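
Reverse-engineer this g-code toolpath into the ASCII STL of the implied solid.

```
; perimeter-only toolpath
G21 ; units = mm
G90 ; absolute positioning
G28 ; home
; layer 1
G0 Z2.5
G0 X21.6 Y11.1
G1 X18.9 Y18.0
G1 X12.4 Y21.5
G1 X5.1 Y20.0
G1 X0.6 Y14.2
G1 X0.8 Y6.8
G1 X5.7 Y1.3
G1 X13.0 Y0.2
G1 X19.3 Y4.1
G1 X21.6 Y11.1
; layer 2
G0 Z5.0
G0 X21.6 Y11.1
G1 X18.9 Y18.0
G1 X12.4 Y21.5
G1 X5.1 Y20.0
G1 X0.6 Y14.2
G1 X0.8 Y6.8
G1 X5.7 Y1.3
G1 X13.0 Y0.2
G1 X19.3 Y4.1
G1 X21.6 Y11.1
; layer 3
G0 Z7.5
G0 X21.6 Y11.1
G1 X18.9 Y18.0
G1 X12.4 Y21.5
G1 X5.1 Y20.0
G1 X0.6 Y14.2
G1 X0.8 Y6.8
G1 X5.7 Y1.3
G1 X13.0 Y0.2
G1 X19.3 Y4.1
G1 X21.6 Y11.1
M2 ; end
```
solid part
  facet normal 0.0000 0.0000 -1.0000
    outer loop
      vertex 12.4 21.5 0.0
      vertex 18.9 18.0 0.0
      vertex 21.6 11.1 0.0
    endloop
  endfacet
  facet normal 0.0000 0.0000 -1.0000
    outer loop
      vertex 5.1 20.0 0.0
      vertex 12.4 21.5 0.0
      vertex 21.6 11.1 0.0
    endloop
  endfacet
  facet normal 0.0000 0.0000 -1.0000
    outer loop
      vertex 0.6 14.2 0.0
      vertex 5.1 20.0 0.0
      vertex 21.6 11.1 0.0
    endloop
  endfacet
  facet normal 0.0000 0.0000 -1.0000
    outer loop
      vertex 0.8 6.8 0.0
      vertex 0.6 14.2 0.0
      vertex 21.6 11.1 0.0
    endloop
  endfacet
  facet normal 0.0000 0.0000 -1.0000
    outer loop
      vertex 5.7 1.3 0.0
      vertex 0.8 6.8 0.0
      vertex 21.6 11.1 0.0
    endloop
  endfacet
  facet normal 0.0000 0.0000 -1.0000
    outer loop
      vertex 13.0 0.2 0.0
      vertex 5.7 1.3 0.0
      vertex 21.6 11.1 0.0
    endloop
  endfacet
  facet normal 0.0000 0.0000 -1.0000
    outer loop
      vertex 19.3 4.1 0.0
      vertex 13.0 0.2 0.0
      vertex 21.6 11.1 0.0
    endloop
  endfacet
  facet normal 0.0000 0.0000 1.0000
    outer loop
      vertex 21.6 11.1 7.5
      vertex 18.9 18.0 7.5
      vertex 12.4 21.5 7.5
    endloop
  endfacet
  facet normal 0.0000 0.0000 1.0000
    outer loop
      vertex 21.6 11.1 7.5
      vertex 12.4 21.5 7.5
      vertex 5.1 20.0 7.5
    endloop
  endfacet
  facet normal 0.0000 0.0000 1.0000
    outer loop
      vertex 21.6 11.1 7.5
      vertex 5.1 20.0 7.5
      vertex 0.6 14.2 7.5
    endloop
  endfacet
  facet normal 0.0000 0.0000 1.0000
    outer loop
      vertex 21.6 11.1 7.5
      vertex 0.6 14.2 7.5
      vertex 0.8 6.8 7.5
    endloop
  endfacet
  facet normal 0.0000 0.0000 1.0000
    outer loop
      vertex 21.6 11.1 7.5
      vertex 0.8 6.8 7.5
      vertex 5.7 1.3 7.5
    endloop
  endfacet
  facet normal 0.0000 0.0000 1.0000
    outer loop
      vertex 21.6 11.1 7.5
      vertex 5.7 1.3 7.5
      vertex 13.0 0.2 7.5
    endloop
  endfacet
  facet normal 0.0000 0.0000 1.0000
    outer loop
      vertex 21.6 11.1 7.5
      vertex 13.0 0.2 7.5
      vertex 19.3 4.1 7.5
    endloop
  endfacet
  facet normal 0.9312 0.3644 0.0000
    outer loop
      vertex 21.6 11.1 0.0
      vertex 18.9 18.0 0.0
      vertex 18.9 18.0 7.5
    endloop
  endfacet
  facet normal 0.9312 0.3644 0.0000
    outer loop
      vertex 21.6 11.1 0.0
      vertex 18.9 18.0 7.5
      vertex 21.6 11.1 7.5
    endloop
  endfacet
  facet normal 0.4741 0.8805 0.0000
    outer loop
      vertex 18.9 18.0 0.0
      vertex 12.4 21.5 0.0
      vertex 12.4 21.5 7.5
    endloop
  endfacet
  facet normal 0.4741 0.8805 0.0000
    outer loop
      vertex 18.9 18.0 0.0
      vertex 12.4 21.5 7.5
      vertex 18.9 18.0 7.5
    endloop
  endfacet
  facet normal -0.2013 0.9795 0.0000
    outer loop
      vertex 12.4 21.5 0.0
      vertex 5.1 20.0 0.0
      vertex 5.1 20.0 7.5
    endloop
  endfacet
  facet normal -0.2013 0.9795 0.0000
    outer loop
      vertex 12.4 21.5 0.0
      vertex 5.1 20.0 7.5
      vertex 12.4 21.5 7.5
    endloop
  endfacet
  facet normal -0.7901 0.6130 0.0000
    outer loop
      vertex 5.1 20.0 0.0
      vertex 0.6 14.2 0.0
      vertex 0.6 14.2 7.5
    endloop
  endfacet
  facet normal -0.7901 0.6130 0.0000
    outer loop
      vertex 5.1 20.0 0.0
      vertex 0.6 14.2 7.5
      vertex 5.1 20.0 7.5
    endloop
  endfacet
  facet normal -0.9996 -0.0270 0.0000
    outer loop
      vertex 0.6 14.2 0.0
      vertex 0.8 6.8 0.0
      vertex 0.8 6.8 7.5
    endloop
  endfacet
  facet normal -0.9996 -0.0270 0.0000
    outer loop
      vertex 0.6 14.2 0.0
      vertex 0.8 6.8 7.5
      vertex 0.6 14.2 7.5
    endloop
  endfacet
  facet normal -0.7467 -0.6652 0.0000
    outer loop
      vertex 0.8 6.8 0.0
      vertex 5.7 1.3 0.0
      vertex 5.7 1.3 7.5
    endloop
  endfacet
  facet normal -0.7467 -0.6652 0.0000
    outer loop
      vertex 0.8 6.8 0.0
      vertex 5.7 1.3 7.5
      vertex 0.8 6.8 7.5
    endloop
  endfacet
  facet normal -0.1490 -0.9888 0.0000
    outer loop
      vertex 5.7 1.3 0.0
      vertex 13.0 0.2 0.0
      vertex 13.0 0.2 7.5
    endloop
  endfacet
  facet normal -0.1490 -0.9888 0.0000
    outer loop
      vertex 5.7 1.3 0.0
      vertex 13.0 0.2 7.5
      vertex 5.7 1.3 7.5
    endloop
  endfacet
  facet normal 0.5264 -0.8503 0.0000
    outer loop
      vertex 13.0 0.2 0.0
      vertex 19.3 4.1 0.0
      vertex 19.3 4.1 7.5
    endloop
  endfacet
  facet normal 0.5264 -0.8503 0.0000
    outer loop
      vertex 13.0 0.2 0.0
      vertex 19.3 4.1 7.5
      vertex 13.0 0.2 7.5
    endloop
  endfacet
  facet normal 0.9500 -0.3122 0.0000
    outer loop
      vertex 19.3 4.1 0.0
      vertex 21.6 11.1 0.0
      vertex 21.6 11.1 7.5
    endloop
  endfacet
  facet normal 0.9500 -0.3122 0.0000
    outer loop
      vertex 19.3 4.1 0.0
      vertex 21.6 11.1 7.5
      vertex 19.3 4.1 7.5
    endloop
  endfacet
endsolid part

The G0 Z moves step by Δz≈2.5 mm. Every layer's G1 loop is the same polygon, so the solid is a straight extrusion of it from z=0 to z≈7.5. Closing with flat bottom and top caps and triangulating gives 32 facets — a regular 9-sided prism (a cylinder approximated with 9 flat sides), circumscribed radius ≈ 10.8 mm, height ≈ 7.5 mm.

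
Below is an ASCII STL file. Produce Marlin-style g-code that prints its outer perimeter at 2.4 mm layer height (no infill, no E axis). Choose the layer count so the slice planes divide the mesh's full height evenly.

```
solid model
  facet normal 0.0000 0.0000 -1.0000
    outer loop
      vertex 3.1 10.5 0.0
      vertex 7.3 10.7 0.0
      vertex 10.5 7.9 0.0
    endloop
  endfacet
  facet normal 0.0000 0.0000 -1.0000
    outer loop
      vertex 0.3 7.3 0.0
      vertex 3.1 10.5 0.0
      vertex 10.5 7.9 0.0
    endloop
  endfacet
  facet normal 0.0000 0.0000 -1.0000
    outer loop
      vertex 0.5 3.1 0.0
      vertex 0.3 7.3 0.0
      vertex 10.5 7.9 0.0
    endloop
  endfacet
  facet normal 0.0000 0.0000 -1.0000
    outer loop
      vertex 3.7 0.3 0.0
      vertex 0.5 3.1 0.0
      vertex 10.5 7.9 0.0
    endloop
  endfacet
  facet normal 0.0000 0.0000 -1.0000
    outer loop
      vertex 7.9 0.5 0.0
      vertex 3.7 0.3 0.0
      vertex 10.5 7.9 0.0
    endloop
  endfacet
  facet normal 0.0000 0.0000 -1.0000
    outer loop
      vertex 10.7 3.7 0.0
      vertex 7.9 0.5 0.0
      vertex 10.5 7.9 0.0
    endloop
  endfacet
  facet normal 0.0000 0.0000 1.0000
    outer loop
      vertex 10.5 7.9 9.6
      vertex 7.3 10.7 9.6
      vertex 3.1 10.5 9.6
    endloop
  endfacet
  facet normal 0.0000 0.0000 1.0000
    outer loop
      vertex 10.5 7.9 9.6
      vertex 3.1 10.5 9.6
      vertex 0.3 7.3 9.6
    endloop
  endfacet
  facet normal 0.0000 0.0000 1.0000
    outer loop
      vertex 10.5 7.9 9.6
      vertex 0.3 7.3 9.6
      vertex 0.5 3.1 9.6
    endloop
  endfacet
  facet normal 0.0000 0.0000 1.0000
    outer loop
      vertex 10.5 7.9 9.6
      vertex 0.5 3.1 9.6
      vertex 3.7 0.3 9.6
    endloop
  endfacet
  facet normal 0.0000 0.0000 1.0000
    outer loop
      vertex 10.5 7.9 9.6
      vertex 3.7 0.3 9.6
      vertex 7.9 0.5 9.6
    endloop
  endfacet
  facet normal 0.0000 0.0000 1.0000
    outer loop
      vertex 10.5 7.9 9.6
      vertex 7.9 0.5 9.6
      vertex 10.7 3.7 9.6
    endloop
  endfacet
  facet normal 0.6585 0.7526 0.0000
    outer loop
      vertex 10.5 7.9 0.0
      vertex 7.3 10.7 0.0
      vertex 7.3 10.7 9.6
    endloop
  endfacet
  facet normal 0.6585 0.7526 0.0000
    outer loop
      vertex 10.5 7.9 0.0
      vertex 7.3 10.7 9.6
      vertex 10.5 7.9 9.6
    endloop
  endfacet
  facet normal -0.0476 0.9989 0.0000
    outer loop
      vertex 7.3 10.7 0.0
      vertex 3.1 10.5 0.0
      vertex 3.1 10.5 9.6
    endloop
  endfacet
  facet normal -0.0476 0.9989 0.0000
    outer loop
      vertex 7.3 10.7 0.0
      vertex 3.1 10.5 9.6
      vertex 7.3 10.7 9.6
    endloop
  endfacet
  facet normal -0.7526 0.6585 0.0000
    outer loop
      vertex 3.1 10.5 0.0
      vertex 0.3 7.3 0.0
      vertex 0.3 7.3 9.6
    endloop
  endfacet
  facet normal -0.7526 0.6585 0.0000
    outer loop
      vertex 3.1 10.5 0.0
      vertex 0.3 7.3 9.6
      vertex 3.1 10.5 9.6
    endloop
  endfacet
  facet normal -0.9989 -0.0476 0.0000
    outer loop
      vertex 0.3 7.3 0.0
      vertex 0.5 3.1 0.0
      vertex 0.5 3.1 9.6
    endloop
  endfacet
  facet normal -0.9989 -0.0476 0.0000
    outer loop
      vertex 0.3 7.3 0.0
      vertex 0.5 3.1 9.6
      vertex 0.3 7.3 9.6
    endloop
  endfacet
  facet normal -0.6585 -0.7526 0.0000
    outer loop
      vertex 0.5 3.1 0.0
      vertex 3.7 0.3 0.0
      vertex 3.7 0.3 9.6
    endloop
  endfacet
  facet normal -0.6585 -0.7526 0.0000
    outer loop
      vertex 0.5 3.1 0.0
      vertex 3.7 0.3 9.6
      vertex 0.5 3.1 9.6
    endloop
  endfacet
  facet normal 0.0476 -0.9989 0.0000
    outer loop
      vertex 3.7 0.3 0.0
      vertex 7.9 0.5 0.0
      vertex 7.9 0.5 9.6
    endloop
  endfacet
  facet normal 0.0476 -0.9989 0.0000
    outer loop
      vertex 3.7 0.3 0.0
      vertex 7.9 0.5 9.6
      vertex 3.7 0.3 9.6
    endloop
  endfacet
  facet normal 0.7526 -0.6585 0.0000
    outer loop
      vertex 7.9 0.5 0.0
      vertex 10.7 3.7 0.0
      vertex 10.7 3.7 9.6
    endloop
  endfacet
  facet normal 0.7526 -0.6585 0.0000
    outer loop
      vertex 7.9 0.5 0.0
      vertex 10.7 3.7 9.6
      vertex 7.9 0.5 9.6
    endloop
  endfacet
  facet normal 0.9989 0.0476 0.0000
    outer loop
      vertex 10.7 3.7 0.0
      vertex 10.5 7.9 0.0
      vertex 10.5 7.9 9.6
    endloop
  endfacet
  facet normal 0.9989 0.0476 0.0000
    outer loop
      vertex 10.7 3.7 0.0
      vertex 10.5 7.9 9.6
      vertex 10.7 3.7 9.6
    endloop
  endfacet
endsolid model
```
; perimeter-only toolpath
G21 ; units = mm
G90 ; absolute positioning
G28 ; home
; layer 1
G0 Z2.4
G0 X10.5 Y7.9
G1 X7.3 Y10.7
G1 X3.1 Y10.5
G1 X0.3 Y7.3
G1 X0.5 Y3.1
G1 X3.7 Y0.3
G1 X7.9 Y0.5
G1 X10.7 Y3.7
G1 X10.5 Y7.9
; layer 2
G0 Z4.8
G0 X10.5 Y7.9
G1 X7.3 Y10.7
G1 X3.1 Y10.5
G1 X0.3 Y7.3
G1 X0.5 Y3.1
G1 X3.7 Y0.3
G1 X7.9 Y0.5
G1 X10.7 Y3.7
G1 X10.5 Y7.9
; layer 3
G0 Z7.2
G0 X10.5 Y7.9
G1 X7.3 Y10.7
G1 X3.1 Y10.5
G1 X0.3 Y7.3
G1 X0.5 Y3.1
G1 X3.7 Y0.3
G1 X7.9 Y0.5
G1 X10.7 Y3.7
G1 X10.5 Y7.9
; layer 4
G0 Z9.6
G0 X10.5 Y7.9
G1 X7.3 Y10.7
G1 X3.1 Y10.5
G1 X0.3 Y7.3
G1 X0.5 Y3.1
G1 X3.7 Y0.3
G1 X7.9 Y0.5
G1 X10.7 Y3.7
G1 X10.5 Y7.9
M2 ; end

The solid is a regular 8-sided prism (a cylinder approximated with 8 flat sides), circumscribed radius ≈ 5.5 mm, height ≈ 9.6 mm. Slicing at Δz = 2.4 mm — 4 equal slices spanning the solid's height, so layer i sits at z = i·h/4 — gives 4 non-empty perimeters. Each is a 8-segment closed polygon; G0 lifts to the layer z and rapids to the start vertex, then G1 traces the edges.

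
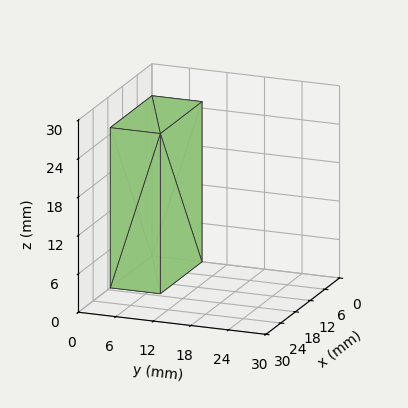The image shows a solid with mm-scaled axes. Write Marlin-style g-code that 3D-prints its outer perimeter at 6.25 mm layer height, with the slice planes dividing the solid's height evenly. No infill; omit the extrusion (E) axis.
Reading the render: the shape is a rectangular box, roughly 17 × 8 mm footprint and 25 mm tall (dimensions read to the nearest mm from the axis ticks). For the g-code, the solid's height is divided into equal slices at the stated Δz and each level perimeter traced with G1 moves after a G0 lift.

; perimeter-only toolpath
G21 ; units = mm
G90 ; absolute positioning
G28 ; home
; layer 1
G0 Z6.25
G0 X0.00 Y0.00
G1 X17.00 Y0.00
G1 X17.00 Y8.00
G1 X0.00 Y8.00
G1 X0.00 Y0.00
; layer 2
G0 Z12.50
G0 X0.00 Y0.00
G1 X17.00 Y0.00
G1 X17.00 Y8.00
G1 X0.00 Y8.00
G1 X0.00 Y0.00
; layer 3
G0 Z18.75
G0 X0.00 Y0.00
G1 X17.00 Y0.00
G1 X17.00 Y8.00
G1 X0.00 Y8.00
G1 X0.00 Y0.00
; layer 4
G0 Z25.00
G0 X0.00 Y0.00
G1 X17.00 Y0.00
G1 X17.00 Y8.00
G1 X0.00 Y8.00
G1 X0.00 Y0.00
M2 ; end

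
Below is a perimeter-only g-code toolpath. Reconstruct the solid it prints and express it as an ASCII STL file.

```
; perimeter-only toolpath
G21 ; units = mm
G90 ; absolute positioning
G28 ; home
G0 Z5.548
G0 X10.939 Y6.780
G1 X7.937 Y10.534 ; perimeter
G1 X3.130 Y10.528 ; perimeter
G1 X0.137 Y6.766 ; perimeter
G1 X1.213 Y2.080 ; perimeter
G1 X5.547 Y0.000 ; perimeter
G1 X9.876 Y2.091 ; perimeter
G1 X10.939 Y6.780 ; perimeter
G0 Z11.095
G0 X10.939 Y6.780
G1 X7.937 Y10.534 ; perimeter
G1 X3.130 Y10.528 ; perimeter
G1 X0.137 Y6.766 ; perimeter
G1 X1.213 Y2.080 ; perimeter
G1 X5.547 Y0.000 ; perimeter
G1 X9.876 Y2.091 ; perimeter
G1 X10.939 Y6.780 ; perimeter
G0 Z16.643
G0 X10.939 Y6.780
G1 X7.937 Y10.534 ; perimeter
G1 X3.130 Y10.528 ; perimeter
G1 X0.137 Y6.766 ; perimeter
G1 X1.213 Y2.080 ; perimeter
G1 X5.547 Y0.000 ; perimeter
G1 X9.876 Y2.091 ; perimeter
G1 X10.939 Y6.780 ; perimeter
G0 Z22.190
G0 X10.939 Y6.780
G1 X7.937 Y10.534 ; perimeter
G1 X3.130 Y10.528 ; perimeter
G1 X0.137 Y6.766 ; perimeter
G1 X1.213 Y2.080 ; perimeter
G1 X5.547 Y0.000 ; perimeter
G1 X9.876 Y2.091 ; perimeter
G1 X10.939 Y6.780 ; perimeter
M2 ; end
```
solid part
  facet normal 0.0000 0.0000 -1.0000
    outer loop
      vertex 3.130 10.528 0.000
      vertex 7.937 10.534 0.000
      vertex 10.939 6.780 0.000
    endloop
  endfacet
  facet normal 0.0000 0.0000 -1.0000
    outer loop
      vertex 0.137 6.766 0.000
      vertex 3.130 10.528 0.000
      vertex 10.939 6.780 0.000
    endloop
  endfacet
  facet normal 0.0000 0.0000 -1.0000
    outer loop
      vertex 1.213 2.080 0.000
      vertex 0.137 6.766 0.000
      vertex 10.939 6.780 0.000
    endloop
  endfacet
  facet normal 0.0000 0.0000 -1.0000
    outer loop
      vertex 5.547 0.000 0.000
      vertex 1.213 2.080 0.000
      vertex 10.939 6.780 0.000
    endloop
  endfacet
  facet normal 0.0000 0.0000 -1.0000
    outer loop
      vertex 9.876 2.091 0.000
      vertex 5.547 0.000 0.000
      vertex 10.939 6.780 0.000
    endloop
  endfacet
  facet normal 0.0000 0.0000 1.0000
    outer loop
      vertex 10.939 6.780 22.190
      vertex 7.937 10.534 22.190
      vertex 3.130 10.528 22.190
    endloop
  endfacet
  facet normal 0.0000 0.0000 1.0000
    outer loop
      vertex 10.939 6.780 22.190
      vertex 3.130 10.528 22.190
      vertex 0.137 6.766 22.190
    endloop
  endfacet
  facet normal 0.0000 0.0000 1.0000
    outer loop
      vertex 10.939 6.780 22.190
      vertex 0.137 6.766 22.190
      vertex 1.213 2.080 22.190
    endloop
  endfacet
  facet normal 0.0000 0.0000 1.0000
    outer loop
      vertex 10.939 6.780 22.190
      vertex 1.213 2.080 22.190
      vertex 5.547 0.000 22.190
    endloop
  endfacet
  facet normal 0.0000 0.0000 1.0000
    outer loop
      vertex 10.939 6.780 22.190
      vertex 5.547 0.000 22.190
      vertex 9.876 2.091 22.190
    endloop
  endfacet
  facet normal 0.7810 0.6245 0.0000
    outer loop
      vertex 10.939 6.780 0.000
      vertex 7.937 10.534 0.000
      vertex 7.937 10.534 22.190
    endloop
  endfacet
  facet normal 0.7810 0.6245 0.0000
    outer loop
      vertex 10.939 6.780 0.000
      vertex 7.937 10.534 22.190
      vertex 10.939 6.780 22.190
    endloop
  endfacet
  facet normal -0.0012 1.0000 0.0000
    outer loop
      vertex 7.937 10.534 0.000
      vertex 3.130 10.528 0.000
      vertex 3.130 10.528 22.190
    endloop
  endfacet
  facet normal -0.0012 1.0000 0.0000
    outer loop
      vertex 7.937 10.534 0.000
      vertex 3.130 10.528 22.190
      vertex 7.937 10.534 22.190
    endloop
  endfacet
  facet normal -0.7826 0.6226 0.0000
    outer loop
      vertex 3.130 10.528 0.000
      vertex 0.137 6.766 0.000
      vertex 0.137 6.766 22.190
    endloop
  endfacet
  facet normal -0.7826 0.6226 0.0000
    outer loop
      vertex 3.130 10.528 0.000
      vertex 0.137 6.766 22.190
      vertex 3.130 10.528 22.190
    endloop
  endfacet
  facet normal -0.9746 -0.2238 0.0000
    outer loop
      vertex 0.137 6.766 0.000
      vertex 1.213 2.080 0.000
      vertex 1.213 2.080 22.190
    endloop
  endfacet
  facet normal -0.9746 -0.2238 0.0000
    outer loop
      vertex 0.137 6.766 0.000
      vertex 1.213 2.080 22.190
      vertex 0.137 6.766 22.190
    endloop
  endfacet
  facet normal -0.4327 -0.9015 0.0000
    outer loop
      vertex 1.213 2.080 0.000
      vertex 5.547 0.000 0.000
      vertex 5.547 0.000 22.190
    endloop
  endfacet
  facet normal -0.4327 -0.9015 0.0000
    outer loop
      vertex 1.213 2.080 0.000
      vertex 5.547 0.000 22.190
      vertex 1.213 2.080 22.190
    endloop
  endfacet
  facet normal 0.4349 -0.9005 0.0000
    outer loop
      vertex 5.547 0.000 0.000
      vertex 9.876 2.091 0.000
      vertex 9.876 2.091 22.190
    endloop
  endfacet
  facet normal 0.4349 -0.9005 0.0000
    outer loop
      vertex 5.547 0.000 0.000
      vertex 9.876 2.091 22.190
      vertex 5.547 0.000 22.190
    endloop
  endfacet
  facet normal 0.9753 -0.2211 0.0000
    outer loop
      vertex 9.876 2.091 0.000
      vertex 10.939 6.780 0.000
      vertex 10.939 6.780 22.190
    endloop
  endfacet
  facet normal 0.9753 -0.2211 0.0000
    outer loop
      vertex 9.876 2.091 0.000
      vertex 10.939 6.780 22.190
      vertex 9.876 2.091 22.190
    endloop
  endfacet
endsolid part

The G0 Z moves step by Δz≈5.548 mm. Every layer's G1 loop is the same polygon, so the solid is a straight extrusion of it from z=0 to z≈22.2. Closing with flat bottom and top caps and triangulating gives 24 facets — a regular 7-sided prism (a cylinder approximated with 7 flat sides), circumscribed radius ≈ 5.54 mm, height ≈ 22.2 mm.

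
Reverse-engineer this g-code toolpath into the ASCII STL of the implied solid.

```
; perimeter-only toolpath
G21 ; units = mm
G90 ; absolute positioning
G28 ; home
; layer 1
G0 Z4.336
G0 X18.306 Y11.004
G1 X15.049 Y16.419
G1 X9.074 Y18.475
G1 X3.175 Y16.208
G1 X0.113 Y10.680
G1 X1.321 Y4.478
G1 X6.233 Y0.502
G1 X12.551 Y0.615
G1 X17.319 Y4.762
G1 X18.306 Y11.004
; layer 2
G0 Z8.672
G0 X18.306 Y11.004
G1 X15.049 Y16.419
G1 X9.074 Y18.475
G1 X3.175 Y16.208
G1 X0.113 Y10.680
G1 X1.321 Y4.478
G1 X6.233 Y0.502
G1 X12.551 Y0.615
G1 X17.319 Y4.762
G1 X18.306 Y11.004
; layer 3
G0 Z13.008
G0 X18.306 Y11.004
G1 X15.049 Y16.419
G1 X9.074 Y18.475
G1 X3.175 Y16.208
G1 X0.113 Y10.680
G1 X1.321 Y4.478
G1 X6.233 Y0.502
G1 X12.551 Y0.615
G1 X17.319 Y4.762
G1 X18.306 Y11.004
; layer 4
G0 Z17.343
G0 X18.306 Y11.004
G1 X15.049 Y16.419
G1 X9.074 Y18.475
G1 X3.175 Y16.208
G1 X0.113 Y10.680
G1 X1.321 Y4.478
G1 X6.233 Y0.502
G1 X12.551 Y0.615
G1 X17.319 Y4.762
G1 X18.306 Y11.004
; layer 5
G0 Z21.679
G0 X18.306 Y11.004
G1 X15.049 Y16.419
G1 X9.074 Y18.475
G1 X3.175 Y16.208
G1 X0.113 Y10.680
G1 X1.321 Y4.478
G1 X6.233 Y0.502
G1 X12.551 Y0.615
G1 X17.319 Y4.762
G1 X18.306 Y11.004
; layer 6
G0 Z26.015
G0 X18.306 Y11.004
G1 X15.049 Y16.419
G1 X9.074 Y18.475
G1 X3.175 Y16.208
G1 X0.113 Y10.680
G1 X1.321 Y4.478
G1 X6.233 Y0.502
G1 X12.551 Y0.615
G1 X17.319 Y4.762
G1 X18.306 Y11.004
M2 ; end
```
solid part
  facet normal 0.0000 0.0000 -1.0000
    outer loop
      vertex 9.074 18.475 0.000
      vertex 15.049 16.419 0.000
      vertex 18.306 11.004 0.000
    endloop
  endfacet
  facet normal 0.0000 0.0000 -1.0000
    outer loop
      vertex 3.175 16.208 0.000
      vertex 9.074 18.475 0.000
      vertex 18.306 11.004 0.000
    endloop
  endfacet
  facet normal 0.0000 0.0000 -1.0000
    outer loop
      vertex 0.113 10.680 0.000
      vertex 3.175 16.208 0.000
      vertex 18.306 11.004 0.000
    endloop
  endfacet
  facet normal 0.0000 0.0000 -1.0000
    outer loop
      vertex 1.321 4.478 0.000
      vertex 0.113 10.680 0.000
      vertex 18.306 11.004 0.000
    endloop
  endfacet
  facet normal 0.0000 0.0000 -1.0000
    outer loop
      vertex 6.233 0.502 0.000
      vertex 1.321 4.478 0.000
      vertex 18.306 11.004 0.000
    endloop
  endfacet
  facet normal 0.0000 0.0000 -1.0000
    outer loop
      vertex 12.551 0.615 0.000
      vertex 6.233 0.502 0.000
      vertex 18.306 11.004 0.000
    endloop
  endfacet
  facet normal 0.0000 0.0000 -1.0000
    outer loop
      vertex 17.319 4.762 0.000
      vertex 12.551 0.615 0.000
      vertex 18.306 11.004 0.000
    endloop
  endfacet
  facet normal 0.0000 0.0000 1.0000
    outer loop
      vertex 18.306 11.004 26.015
      vertex 15.049 16.419 26.015
      vertex 9.074 18.475 26.015
    endloop
  endfacet
  facet normal 0.0000 0.0000 1.0000
    outer loop
      vertex 18.306 11.004 26.015
      vertex 9.074 18.475 26.015
      vertex 3.175 16.208 26.015
    endloop
  endfacet
  facet normal 0.0000 0.0000 1.0000
    outer loop
      vertex 18.306 11.004 26.015
      vertex 3.175 16.208 26.015
      vertex 0.113 10.680 26.015
    endloop
  endfacet
  facet normal 0.0000 0.0000 1.0000
    outer loop
      vertex 18.306 11.004 26.015
      vertex 0.113 10.680 26.015
      vertex 1.321 4.478 26.015
    endloop
  endfacet
  facet normal 0.0000 0.0000 1.0000
    outer loop
      vertex 18.306 11.004 26.015
      vertex 1.321 4.478 26.015
      vertex 6.233 0.502 26.015
    endloop
  endfacet
  facet normal 0.0000 0.0000 1.0000
    outer loop
      vertex 18.306 11.004 26.015
      vertex 6.233 0.502 26.015
      vertex 12.551 0.615 26.015
    endloop
  endfacet
  facet normal 0.0000 0.0000 1.0000
    outer loop
      vertex 18.306 11.004 26.015
      vertex 12.551 0.615 26.015
      vertex 17.319 4.762 26.015
    endloop
  endfacet
  facet normal 0.8569 0.5154 0.0000
    outer loop
      vertex 18.306 11.004 0.000
      vertex 15.049 16.419 0.000
      vertex 15.049 16.419 26.015
    endloop
  endfacet
  facet normal 0.8569 0.5154 0.0000
    outer loop
      vertex 18.306 11.004 0.000
      vertex 15.049 16.419 26.015
      vertex 18.306 11.004 26.015
    endloop
  endfacet
  facet normal 0.3254 0.9456 0.0000
    outer loop
      vertex 15.049 16.419 0.000
      vertex 9.074 18.475 0.000
      vertex 9.074 18.475 26.015
    endloop
  endfacet
  facet normal 0.3254 0.9456 0.0000
    outer loop
      vertex 15.049 16.419 0.000
      vertex 9.074 18.475 26.015
      vertex 15.049 16.419 26.015
    endloop
  endfacet
  facet normal -0.3587 0.9334 0.0000
    outer loop
      vertex 9.074 18.475 0.000
      vertex 3.175 16.208 0.000
      vertex 3.175 16.208 26.015
    endloop
  endfacet
  facet normal -0.3587 0.9334 0.0000
    outer loop
      vertex 9.074 18.475 0.000
      vertex 3.175 16.208 26.015
      vertex 9.074 18.475 26.015
    endloop
  endfacet
  facet normal -0.8748 0.4845 0.0000
    outer loop
      vertex 3.175 16.208 0.000
      vertex 0.113 10.680 0.000
      vertex 0.113 10.680 26.015
    endloop
  endfacet
  facet normal -0.8748 0.4845 0.0000
    outer loop
      vertex 3.175 16.208 0.000
      vertex 0.113 10.680 26.015
      vertex 3.175 16.208 26.015
    endloop
  endfacet
  facet normal -0.9816 -0.1912 0.0000
    outer loop
      vertex 0.113 10.680 0.000
      vertex 1.321 4.478 0.000
      vertex 1.321 4.478 26.015
    endloop
  endfacet
  facet normal -0.9816 -0.1912 0.0000
    outer loop
      vertex 0.113 10.680 0.000
      vertex 1.321 4.478 26.015
      vertex 0.113 10.680 26.015
    endloop
  endfacet
  facet normal -0.6292 -0.7773 0.0000
    outer loop
      vertex 1.321 4.478 0.000
      vertex 6.233 0.502 0.000
      vertex 6.233 0.502 26.015
    endloop
  endfacet
  facet normal -0.6292 -0.7773 0.0000
    outer loop
      vertex 1.321 4.478 0.000
      vertex 6.233 0.502 26.015
      vertex 1.321 4.478 26.015
    endloop
  endfacet
  facet normal 0.0179 -0.9998 0.0000
    outer loop
      vertex 6.233 0.502 0.000
      vertex 12.551 0.615 0.000
      vertex 12.551 0.615 26.015
    endloop
  endfacet
  facet normal 0.0179 -0.9998 0.0000
    outer loop
      vertex 6.233 0.502 0.000
      vertex 12.551 0.615 26.015
      vertex 6.233 0.502 26.015
    endloop
  endfacet
  facet normal 0.6563 -0.7545 0.0000
    outer loop
      vertex 12.551 0.615 0.000
      vertex 17.319 4.762 0.000
      vertex 17.319 4.762 26.015
    endloop
  endfacet
  facet normal 0.6563 -0.7545 0.0000
    outer loop
      vertex 12.551 0.615 0.000
      vertex 17.319 4.762 26.015
      vertex 12.551 0.615 26.015
    endloop
  endfacet
  facet normal 0.9877 -0.1562 0.0000
    outer loop
      vertex 17.319 4.762 0.000
      vertex 18.306 11.004 0.000
      vertex 18.306 11.004 26.015
    endloop
  endfacet
  facet normal 0.9877 -0.1562 0.0000
    outer loop
      vertex 17.319 4.762 0.000
      vertex 18.306 11.004 26.015
      vertex 17.319 4.762 26.015
    endloop
  endfacet
endsolid part

The G0 Z moves step by Δz≈4.336 mm. Every layer's G1 loop is the same polygon, so the solid is a straight extrusion of it from z=0 to z≈26. Closing with flat bottom and top caps and triangulating gives 32 facets — a regular 9-sided prism (a cylinder approximated with 9 flat sides), circumscribed radius ≈ 9.24 mm, height ≈ 26 mm.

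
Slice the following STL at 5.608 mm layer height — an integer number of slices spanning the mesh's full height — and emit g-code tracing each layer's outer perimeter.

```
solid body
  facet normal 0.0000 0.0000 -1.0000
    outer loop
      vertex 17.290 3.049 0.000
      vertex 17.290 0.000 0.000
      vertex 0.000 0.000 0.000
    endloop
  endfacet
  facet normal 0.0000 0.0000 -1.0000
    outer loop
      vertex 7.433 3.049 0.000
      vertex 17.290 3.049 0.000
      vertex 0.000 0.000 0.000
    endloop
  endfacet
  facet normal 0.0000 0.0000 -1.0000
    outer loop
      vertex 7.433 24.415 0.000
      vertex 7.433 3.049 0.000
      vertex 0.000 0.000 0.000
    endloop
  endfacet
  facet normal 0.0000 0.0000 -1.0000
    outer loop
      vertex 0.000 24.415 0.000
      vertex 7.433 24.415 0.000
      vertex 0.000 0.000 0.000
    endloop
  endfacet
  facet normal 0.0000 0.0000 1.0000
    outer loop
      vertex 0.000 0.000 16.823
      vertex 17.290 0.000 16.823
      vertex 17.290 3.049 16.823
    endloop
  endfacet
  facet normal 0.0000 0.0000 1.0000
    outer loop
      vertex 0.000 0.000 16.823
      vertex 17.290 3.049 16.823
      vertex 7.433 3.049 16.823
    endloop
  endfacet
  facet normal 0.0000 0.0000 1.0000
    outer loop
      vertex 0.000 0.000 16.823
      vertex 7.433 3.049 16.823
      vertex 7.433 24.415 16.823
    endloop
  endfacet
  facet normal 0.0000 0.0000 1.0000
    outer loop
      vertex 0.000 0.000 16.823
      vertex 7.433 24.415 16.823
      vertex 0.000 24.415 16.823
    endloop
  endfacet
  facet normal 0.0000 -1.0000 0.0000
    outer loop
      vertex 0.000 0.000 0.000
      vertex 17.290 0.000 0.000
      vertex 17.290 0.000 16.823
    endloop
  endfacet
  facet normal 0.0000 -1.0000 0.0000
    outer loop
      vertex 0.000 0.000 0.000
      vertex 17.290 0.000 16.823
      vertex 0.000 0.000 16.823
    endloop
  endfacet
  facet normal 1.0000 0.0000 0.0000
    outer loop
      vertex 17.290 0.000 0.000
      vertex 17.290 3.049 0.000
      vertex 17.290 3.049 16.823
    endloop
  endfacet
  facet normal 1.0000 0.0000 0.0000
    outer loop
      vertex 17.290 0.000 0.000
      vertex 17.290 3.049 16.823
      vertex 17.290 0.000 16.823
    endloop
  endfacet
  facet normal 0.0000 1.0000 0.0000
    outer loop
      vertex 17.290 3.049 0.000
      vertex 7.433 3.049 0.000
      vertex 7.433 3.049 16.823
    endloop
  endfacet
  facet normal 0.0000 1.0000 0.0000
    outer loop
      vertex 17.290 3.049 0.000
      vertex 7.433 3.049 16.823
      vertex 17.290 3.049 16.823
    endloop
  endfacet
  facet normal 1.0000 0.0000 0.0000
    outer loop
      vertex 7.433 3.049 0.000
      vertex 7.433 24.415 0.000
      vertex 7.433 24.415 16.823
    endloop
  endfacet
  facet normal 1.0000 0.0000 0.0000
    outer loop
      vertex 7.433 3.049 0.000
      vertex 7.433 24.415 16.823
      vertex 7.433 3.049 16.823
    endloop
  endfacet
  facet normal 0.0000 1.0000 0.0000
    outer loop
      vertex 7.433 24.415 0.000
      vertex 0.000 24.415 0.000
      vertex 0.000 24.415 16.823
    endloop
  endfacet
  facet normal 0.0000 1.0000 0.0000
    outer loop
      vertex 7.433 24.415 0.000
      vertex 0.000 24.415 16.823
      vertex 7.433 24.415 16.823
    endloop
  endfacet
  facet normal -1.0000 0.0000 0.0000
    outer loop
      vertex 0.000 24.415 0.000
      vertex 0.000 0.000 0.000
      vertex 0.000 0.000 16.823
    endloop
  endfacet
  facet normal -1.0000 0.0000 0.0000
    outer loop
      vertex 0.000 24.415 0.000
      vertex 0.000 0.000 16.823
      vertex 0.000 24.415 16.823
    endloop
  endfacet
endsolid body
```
; perimeter-only toolpath
G21 ; units = mm
G90 ; absolute positioning
G28 ; home
; layer 1
G0 Z5.608
G0 X0.000 Y0.000
G1 X17.290 Y0.000
G1 X17.290 Y3.049
G1 X7.433 Y3.049
G1 X7.433 Y24.415
G1 X0.000 Y24.415
G1 X0.000 Y0.000
; layer 2
G0 Z11.215
G0 X0.000 Y0.000
G1 X17.290 Y0.000
G1 X17.290 Y3.049
G1 X7.433 Y3.049
G1 X7.433 Y24.415
G1 X0.000 Y24.415
G1 X0.000 Y0.000
; layer 3
G0 Z16.823
G0 X0.000 Y0.000
G1 X17.290 Y0.000
G1 X17.290 Y3.049
G1 X7.433 Y3.049
G1 X7.433 Y24.415
G1 X0.000 Y24.415
G1 X0.000 Y0.000
M2 ; end

The solid is an L-shaped prism: outer 17.3 × 24.4 mm, arm thicknesses ≈ 3.05 mm (horizontal) and 7.43 mm (vertical), extruded 16.8 mm in z. Slicing at Δz = 5.608 mm — 3 equal slices spanning the solid's height, so layer i sits at z = i·h/3 — gives 3 non-empty perimeters. Each is a 6-segment closed polygon; G0 lifts to the layer z and rapids to the start vertex, then G1 traces the edges.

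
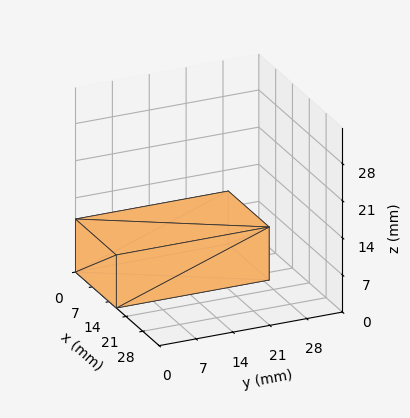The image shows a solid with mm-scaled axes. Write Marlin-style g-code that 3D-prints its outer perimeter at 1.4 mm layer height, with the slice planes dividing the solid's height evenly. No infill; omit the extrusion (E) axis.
Reading the render: the shape is a rectangular box, roughly 17 × 29 mm footprint and 10 mm tall (dimensions read to the nearest mm from the axis ticks). For the g-code, the solid's height is divided into equal slices at the stated Δz and each level perimeter traced with G1 moves after a G0 lift.

; perimeter-only toolpath
G21 ; units = mm
G90 ; absolute positioning
G28 ; home
; layer 1
G0 Z1.4
G0 X0.0 Y0.0
G1 X17.0 Y0.0
G1 X17.0 Y29.0
G1 X0.0 Y29.0
G1 X0.0 Y0.0
; layer 2
G0 Z2.9
G0 X0.0 Y0.0
G1 X17.0 Y0.0
G1 X17.0 Y29.0
G1 X0.0 Y29.0
G1 X0.0 Y0.0
; layer 3
G0 Z4.3
G0 X0.0 Y0.0
G1 X17.0 Y0.0
G1 X17.0 Y29.0
G1 X0.0 Y29.0
G1 X0.0 Y0.0
; layer 4
G0 Z5.7
G0 X0.0 Y0.0
G1 X17.0 Y0.0
G1 X17.0 Y29.0
G1 X0.0 Y29.0
G1 X0.0 Y0.0
; layer 5
G0 Z7.1
G0 X0.0 Y0.0
G1 X17.0 Y0.0
G1 X17.0 Y29.0
G1 X0.0 Y29.0
G1 X0.0 Y0.0
; layer 6
G0 Z8.6
G0 X0.0 Y0.0
G1 X17.0 Y0.0
G1 X17.0 Y29.0
G1 X0.0 Y29.0
G1 X0.0 Y0.0
; layer 7
G0 Z10.0
G0 X0.0 Y0.0
G1 X17.0 Y0.0
G1 X17.0 Y29.0
G1 X0.0 Y29.0
G1 X0.0 Y0.0
M2 ; end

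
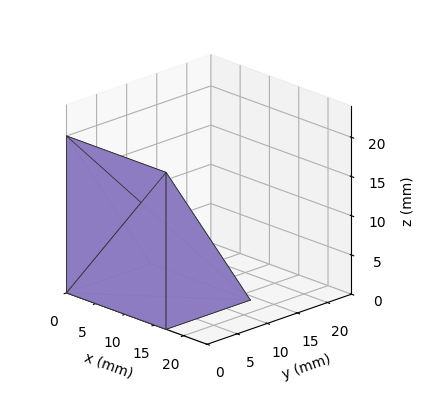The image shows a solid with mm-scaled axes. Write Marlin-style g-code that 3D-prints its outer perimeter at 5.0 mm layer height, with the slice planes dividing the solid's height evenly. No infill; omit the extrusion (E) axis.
Reading the render: the shape is a wedge (ramp): 17 × 14 mm base, rising to 20 mm along the y=0 edge and sloping linearly to z=0 at y=14 (dimensions read to the nearest mm from the axis ticks). For the g-code, the solid's height is divided into equal slices at the stated Δz and each level perimeter traced with G1 moves after a G0 lift.

; perimeter-only toolpath
G21 ; units = mm
G90 ; absolute positioning
G28 ; home
; layer 1
G0 Z5.0
G0 X0.0 Y0.0
G1 X17.0 Y0.0
G1 X17.0 Y10.5
G1 X0.0 Y10.5
G1 X0.0 Y0.0
; layer 2
G0 Z10.0
G0 X0.0 Y0.0
G1 X17.0 Y0.0
G1 X17.0 Y7.0
G1 X0.0 Y7.0
G1 X0.0 Y0.0
; layer 3
G0 Z15.0
G0 X0.0 Y0.0
G1 X17.0 Y0.0
G1 X17.0 Y3.5
G1 X0.0 Y3.5
G1 X0.0 Y0.0
M2 ; end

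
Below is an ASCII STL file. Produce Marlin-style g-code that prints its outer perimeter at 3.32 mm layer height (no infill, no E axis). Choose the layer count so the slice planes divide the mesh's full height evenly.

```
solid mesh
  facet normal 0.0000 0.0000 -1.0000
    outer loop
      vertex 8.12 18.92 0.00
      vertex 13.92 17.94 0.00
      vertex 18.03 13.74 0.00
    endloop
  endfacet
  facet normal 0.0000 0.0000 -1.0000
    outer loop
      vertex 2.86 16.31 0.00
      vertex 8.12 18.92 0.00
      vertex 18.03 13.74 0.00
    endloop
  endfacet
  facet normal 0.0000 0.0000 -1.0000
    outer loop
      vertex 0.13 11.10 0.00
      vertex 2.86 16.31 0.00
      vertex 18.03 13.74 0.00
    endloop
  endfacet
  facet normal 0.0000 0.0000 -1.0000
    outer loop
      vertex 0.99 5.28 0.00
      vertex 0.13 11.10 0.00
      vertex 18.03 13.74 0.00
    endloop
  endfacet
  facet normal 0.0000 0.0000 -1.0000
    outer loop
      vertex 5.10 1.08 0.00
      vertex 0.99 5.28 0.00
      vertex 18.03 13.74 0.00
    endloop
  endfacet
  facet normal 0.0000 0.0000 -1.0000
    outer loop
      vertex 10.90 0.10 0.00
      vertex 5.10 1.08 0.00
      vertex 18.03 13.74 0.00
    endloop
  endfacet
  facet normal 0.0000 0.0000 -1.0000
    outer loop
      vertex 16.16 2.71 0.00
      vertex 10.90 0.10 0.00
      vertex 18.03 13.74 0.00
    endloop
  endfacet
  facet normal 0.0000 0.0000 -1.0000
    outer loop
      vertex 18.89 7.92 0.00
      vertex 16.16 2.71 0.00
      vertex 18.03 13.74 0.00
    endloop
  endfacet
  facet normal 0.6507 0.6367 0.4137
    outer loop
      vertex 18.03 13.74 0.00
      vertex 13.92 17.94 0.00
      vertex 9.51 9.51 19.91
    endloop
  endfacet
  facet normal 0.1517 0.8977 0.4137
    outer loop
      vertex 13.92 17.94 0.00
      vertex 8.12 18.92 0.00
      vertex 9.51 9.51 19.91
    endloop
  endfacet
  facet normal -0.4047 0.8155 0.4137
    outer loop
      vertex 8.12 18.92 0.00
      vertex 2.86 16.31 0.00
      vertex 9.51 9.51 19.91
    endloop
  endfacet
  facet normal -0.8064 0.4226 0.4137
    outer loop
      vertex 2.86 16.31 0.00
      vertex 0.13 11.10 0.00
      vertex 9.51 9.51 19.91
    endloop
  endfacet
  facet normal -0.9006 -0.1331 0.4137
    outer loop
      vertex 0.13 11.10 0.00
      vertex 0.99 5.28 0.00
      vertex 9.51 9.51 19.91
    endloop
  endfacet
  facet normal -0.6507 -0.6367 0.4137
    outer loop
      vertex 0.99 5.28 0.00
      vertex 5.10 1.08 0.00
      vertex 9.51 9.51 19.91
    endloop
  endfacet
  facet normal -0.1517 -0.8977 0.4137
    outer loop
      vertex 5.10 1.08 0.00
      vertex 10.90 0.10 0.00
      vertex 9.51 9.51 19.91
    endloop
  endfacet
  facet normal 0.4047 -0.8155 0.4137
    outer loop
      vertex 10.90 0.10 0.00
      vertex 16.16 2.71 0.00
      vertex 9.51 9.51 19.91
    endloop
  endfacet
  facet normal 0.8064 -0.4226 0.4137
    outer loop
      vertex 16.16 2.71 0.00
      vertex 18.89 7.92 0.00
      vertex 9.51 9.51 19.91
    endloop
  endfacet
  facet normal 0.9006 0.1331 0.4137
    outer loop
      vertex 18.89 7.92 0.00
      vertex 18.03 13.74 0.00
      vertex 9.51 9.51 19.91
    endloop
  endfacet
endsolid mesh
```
; perimeter-only toolpath
G21 ; units = mm
G90 ; absolute positioning
G28 ; home
; layer 1
G0 Z3.32
G0 X16.61 Y13.04
G1 X13.18 Y16.54
G1 X8.35 Y17.35
G1 X3.97 Y15.18
G1 X1.69 Y10.83
G1 X2.41 Y5.98
G1 X5.83 Y2.48
G1 X10.67 Y1.67
G1 X15.05 Y3.84
G1 X17.33 Y8.19
G1 X16.61 Y13.04
; layer 2
G0 Z6.64
G0 X15.19 Y12.33
G1 X12.45 Y15.13
G1 X8.58 Y15.78
G1 X5.08 Y14.04
G1 X3.26 Y10.57
G1 X3.83 Y6.69
G1 X6.57 Y3.89
G1 X10.44 Y3.24
G1 X13.94 Y4.98
G1 X15.76 Y8.45
G1 X15.19 Y12.33
; layer 3
G0 Z9.96
G0 X13.77 Y11.62
G1 X11.71 Y13.73
G1 X8.81 Y14.21
G1 X6.18 Y12.91
G1 X4.82 Y10.30
G1 X5.25 Y7.39
G1 X7.30 Y5.29
G1 X10.21 Y4.80
G1 X12.84 Y6.11
G1 X14.20 Y8.71
G1 X13.77 Y11.62
; layer 4
G0 Z13.27
G0 X12.35 Y10.92
G1 X10.98 Y12.32
G1 X9.05 Y12.65
G1 X7.29 Y11.78
G1 X6.38 Y10.04
G1 X6.67 Y8.10
G1 X8.04 Y6.70
G1 X9.97 Y6.37
G1 X11.73 Y7.24
G1 X12.64 Y8.98
G1 X12.35 Y10.92
; layer 5
G0 Z16.59
G0 X10.93 Y10.21
G1 X10.24 Y10.91
G1 X9.28 Y11.08
G1 X8.40 Y10.64
G1 X7.95 Y9.77
G1 X8.09 Y8.80
G1 X8.78 Y8.11
G1 X9.74 Y7.94
G1 X10.62 Y8.38
G1 X11.07 Y9.24
G1 X10.93 Y10.21
M2 ; end

The solid is a regular 10-sided pyramid, base circumscribed radius ≈ 9.51 mm, apex at z ≈ 19.9 mm. Slicing at Δz = 3.32 mm — 6 equal slices spanning the solid's height, so layer i sits at z = i·h/6 — gives 5 non-empty perimeters. Each is a 10-segment closed polygon; G0 lifts to the layer z and rapids to the start vertex, then G1 traces the edges. The cross-section shrinks linearly with z (the slice at the apex is degenerate and omitted).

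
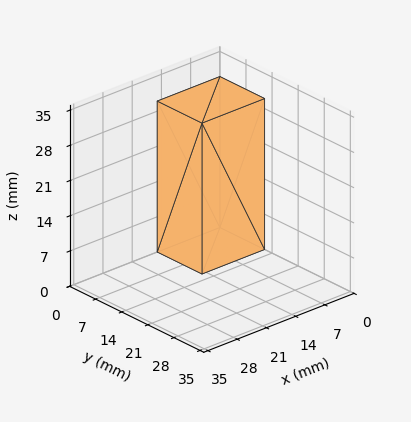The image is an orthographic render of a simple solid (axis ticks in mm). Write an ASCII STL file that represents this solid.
Reading the render: the shape is a rectangular box, roughly 15 × 12 mm footprint and 30 mm tall (dimensions read to the nearest mm from the axis ticks). For the STL, each face is triangulated and given an outward normal.

solid part
  facet normal 0.0000 0.0000 -1.0000
    outer loop
      vertex 15.0 12.0 0.0
      vertex 15.0 0.0 0.0
      vertex 0.0 0.0 0.0
    endloop
  endfacet
  facet normal 0.0000 0.0000 -1.0000
    outer loop
      vertex 0.0 12.0 0.0
      vertex 15.0 12.0 0.0
      vertex 0.0 0.0 0.0
    endloop
  endfacet
  facet normal 0.0000 0.0000 1.0000
    outer loop
      vertex 0.0 0.0 30.0
      vertex 15.0 0.0 30.0
      vertex 15.0 12.0 30.0
    endloop
  endfacet
  facet normal 0.0000 0.0000 1.0000
    outer loop
      vertex 0.0 0.0 30.0
      vertex 15.0 12.0 30.0
      vertex 0.0 12.0 30.0
    endloop
  endfacet
  facet normal 0.0000 -1.0000 0.0000
    outer loop
      vertex 0.0 0.0 0.0
      vertex 15.0 0.0 0.0
      vertex 15.0 0.0 30.0
    endloop
  endfacet
  facet normal 0.0000 -1.0000 0.0000
    outer loop
      vertex 0.0 0.0 0.0
      vertex 15.0 0.0 30.0
      vertex 0.0 0.0 30.0
    endloop
  endfacet
  facet normal 0.0000 1.0000 0.0000
    outer loop
      vertex 15.0 12.0 30.0
      vertex 15.0 12.0 0.0
      vertex 0.0 12.0 0.0
    endloop
  endfacet
  facet normal 0.0000 1.0000 0.0000
    outer loop
      vertex 0.0 12.0 30.0
      vertex 15.0 12.0 30.0
      vertex 0.0 12.0 0.0
    endloop
  endfacet
  facet normal -1.0000 0.0000 0.0000
    outer loop
      vertex 0.0 12.0 30.0
      vertex 0.0 12.0 0.0
      vertex 0.0 0.0 0.0
    endloop
  endfacet
  facet normal -1.0000 0.0000 0.0000
    outer loop
      vertex 0.0 0.0 30.0
      vertex 0.0 12.0 30.0
      vertex 0.0 0.0 0.0
    endloop
  endfacet
  facet normal 1.0000 0.0000 0.0000
    outer loop
      vertex 15.0 0.0 0.0
      vertex 15.0 12.0 0.0
      vertex 15.0 12.0 30.0
    endloop
  endfacet
  facet normal 1.0000 0.0000 0.0000
    outer loop
      vertex 15.0 0.0 0.0
      vertex 15.0 12.0 30.0
      vertex 15.0 0.0 30.0
    endloop
  endfacet
endsolid part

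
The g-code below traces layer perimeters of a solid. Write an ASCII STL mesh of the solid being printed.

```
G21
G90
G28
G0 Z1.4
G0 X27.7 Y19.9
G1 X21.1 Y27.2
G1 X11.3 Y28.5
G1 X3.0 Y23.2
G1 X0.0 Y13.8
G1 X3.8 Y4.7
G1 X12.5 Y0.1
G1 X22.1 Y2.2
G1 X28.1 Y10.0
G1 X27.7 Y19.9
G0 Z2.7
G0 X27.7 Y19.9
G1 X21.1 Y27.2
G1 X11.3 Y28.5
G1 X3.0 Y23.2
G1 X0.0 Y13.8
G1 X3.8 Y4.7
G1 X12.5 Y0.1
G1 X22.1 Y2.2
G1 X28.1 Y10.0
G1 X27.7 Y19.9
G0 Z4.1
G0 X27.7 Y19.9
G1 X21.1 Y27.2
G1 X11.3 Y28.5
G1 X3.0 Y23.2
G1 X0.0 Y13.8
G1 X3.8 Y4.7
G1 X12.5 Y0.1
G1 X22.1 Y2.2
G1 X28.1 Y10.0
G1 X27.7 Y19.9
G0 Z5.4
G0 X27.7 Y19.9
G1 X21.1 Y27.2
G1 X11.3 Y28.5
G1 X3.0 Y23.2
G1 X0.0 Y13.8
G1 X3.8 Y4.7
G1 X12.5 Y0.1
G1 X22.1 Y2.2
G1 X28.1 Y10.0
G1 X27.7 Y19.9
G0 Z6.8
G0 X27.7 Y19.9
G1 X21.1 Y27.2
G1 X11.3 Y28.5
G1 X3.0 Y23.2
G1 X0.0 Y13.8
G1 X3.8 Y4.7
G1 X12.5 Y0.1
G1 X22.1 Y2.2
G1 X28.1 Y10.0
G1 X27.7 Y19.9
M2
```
solid part
  facet normal 0.0000 0.0000 -1.0000
    outer loop
      vertex 11.3 28.5 0.0
      vertex 21.1 27.2 0.0
      vertex 27.7 19.9 0.0
    endloop
  endfacet
  facet normal 0.0000 0.0000 -1.0000
    outer loop
      vertex 3.0 23.2 0.0
      vertex 11.3 28.5 0.0
      vertex 27.7 19.9 0.0
    endloop
  endfacet
  facet normal 0.0000 0.0000 -1.0000
    outer loop
      vertex 0.0 13.8 0.0
      vertex 3.0 23.2 0.0
      vertex 27.7 19.9 0.0
    endloop
  endfacet
  facet normal 0.0000 0.0000 -1.0000
    outer loop
      vertex 3.8 4.7 0.0
      vertex 0.0 13.8 0.0
      vertex 27.7 19.9 0.0
    endloop
  endfacet
  facet normal 0.0000 0.0000 -1.0000
    outer loop
      vertex 12.5 0.1 0.0
      vertex 3.8 4.7 0.0
      vertex 27.7 19.9 0.0
    endloop
  endfacet
  facet normal 0.0000 0.0000 -1.0000
    outer loop
      vertex 22.1 2.2 0.0
      vertex 12.5 0.1 0.0
      vertex 27.7 19.9 0.0
    endloop
  endfacet
  facet normal 0.0000 0.0000 -1.0000
    outer loop
      vertex 28.1 10.0 0.0
      vertex 22.1 2.2 0.0
      vertex 27.7 19.9 0.0
    endloop
  endfacet
  facet normal 0.0000 0.0000 1.0000
    outer loop
      vertex 27.7 19.9 6.8
      vertex 21.1 27.2 6.8
      vertex 11.3 28.5 6.8
    endloop
  endfacet
  facet normal 0.0000 0.0000 1.0000
    outer loop
      vertex 27.7 19.9 6.8
      vertex 11.3 28.5 6.8
      vertex 3.0 23.2 6.8
    endloop
  endfacet
  facet normal 0.0000 0.0000 1.0000
    outer loop
      vertex 27.7 19.9 6.8
      vertex 3.0 23.2 6.8
      vertex 0.0 13.8 6.8
    endloop
  endfacet
  facet normal 0.0000 0.0000 1.0000
    outer loop
      vertex 27.7 19.9 6.8
      vertex 0.0 13.8 6.8
      vertex 3.8 4.7 6.8
    endloop
  endfacet
  facet normal 0.0000 0.0000 1.0000
    outer loop
      vertex 27.7 19.9 6.8
      vertex 3.8 4.7 6.8
      vertex 12.5 0.1 6.8
    endloop
  endfacet
  facet normal 0.0000 0.0000 1.0000
    outer loop
      vertex 27.7 19.9 6.8
      vertex 12.5 0.1 6.8
      vertex 22.1 2.2 6.8
    endloop
  endfacet
  facet normal 0.0000 0.0000 1.0000
    outer loop
      vertex 27.7 19.9 6.8
      vertex 22.1 2.2 6.8
      vertex 28.1 10.0 6.8
    endloop
  endfacet
  facet normal 0.7418 0.6706 0.0000
    outer loop
      vertex 27.7 19.9 0.0
      vertex 21.1 27.2 0.0
      vertex 21.1 27.2 6.8
    endloop
  endfacet
  facet normal 0.7418 0.6706 0.0000
    outer loop
      vertex 27.7 19.9 0.0
      vertex 21.1 27.2 6.8
      vertex 27.7 19.9 6.8
    endloop
  endfacet
  facet normal 0.1315 0.9913 0.0000
    outer loop
      vertex 21.1 27.2 0.0
      vertex 11.3 28.5 0.0
      vertex 11.3 28.5 6.8
    endloop
  endfacet
  facet normal 0.1315 0.9913 0.0000
    outer loop
      vertex 21.1 27.2 0.0
      vertex 11.3 28.5 6.8
      vertex 21.1 27.2 6.8
    endloop
  endfacet
  facet normal -0.5382 0.8428 0.0000
    outer loop
      vertex 11.3 28.5 0.0
      vertex 3.0 23.2 0.0
      vertex 3.0 23.2 6.8
    endloop
  endfacet
  facet normal -0.5382 0.8428 0.0000
    outer loop
      vertex 11.3 28.5 0.0
      vertex 3.0 23.2 6.8
      vertex 11.3 28.5 6.8
    endloop
  endfacet
  facet normal -0.9527 0.3040 0.0000
    outer loop
      vertex 3.0 23.2 0.0
      vertex 0.0 13.8 0.0
      vertex 0.0 13.8 6.8
    endloop
  endfacet
  facet normal -0.9527 0.3040 0.0000
    outer loop
      vertex 3.0 23.2 0.0
      vertex 0.0 13.8 6.8
      vertex 3.0 23.2 6.8
    endloop
  endfacet
  facet normal -0.9228 -0.3853 0.0000
    outer loop
      vertex 0.0 13.8 0.0
      vertex 3.8 4.7 0.0
      vertex 3.8 4.7 6.8
    endloop
  endfacet
  facet normal -0.9228 -0.3853 0.0000
    outer loop
      vertex 0.0 13.8 0.0
      vertex 3.8 4.7 6.8
      vertex 0.0 13.8 6.8
    endloop
  endfacet
  facet normal -0.4674 -0.8840 0.0000
    outer loop
      vertex 3.8 4.7 0.0
      vertex 12.5 0.1 0.0
      vertex 12.5 0.1 6.8
    endloop
  endfacet
  facet normal -0.4674 -0.8840 0.0000
    outer loop
      vertex 3.8 4.7 0.0
      vertex 12.5 0.1 6.8
      vertex 3.8 4.7 6.8
    endloop
  endfacet
  facet normal 0.2137 -0.9769 0.0000
    outer loop
      vertex 12.5 0.1 0.0
      vertex 22.1 2.2 0.0
      vertex 22.1 2.2 6.8
    endloop
  endfacet
  facet normal 0.2137 -0.9769 0.0000
    outer loop
      vertex 12.5 0.1 0.0
      vertex 22.1 2.2 6.8
      vertex 12.5 0.1 6.8
    endloop
  endfacet
  facet normal 0.7926 -0.6097 0.0000
    outer loop
      vertex 22.1 2.2 0.0
      vertex 28.1 10.0 0.0
      vertex 28.1 10.0 6.8
    endloop
  endfacet
  facet normal 0.7926 -0.6097 0.0000
    outer loop
      vertex 22.1 2.2 0.0
      vertex 28.1 10.0 6.8
      vertex 22.1 2.2 6.8
    endloop
  endfacet
  facet normal 0.9992 0.0404 0.0000
    outer loop
      vertex 28.1 10.0 0.0
      vertex 27.7 19.9 0.0
      vertex 27.7 19.9 6.8
    endloop
  endfacet
  facet normal 0.9992 0.0404 0.0000
    outer loop
      vertex 28.1 10.0 0.0
      vertex 27.7 19.9 6.8
      vertex 28.1 10.0 6.8
    endloop
  endfacet
endsolid part

The G0 Z moves step by Δz≈1.4 mm. Every layer's G1 loop is the same polygon, so the solid is a straight extrusion of it from z=0 to z≈6.8. Closing with flat bottom and top caps and triangulating gives 32 facets — a regular 9-sided prism (a cylinder approximated with 9 flat sides), circumscribed radius ≈ 14.4 mm, height ≈ 6.8 mm.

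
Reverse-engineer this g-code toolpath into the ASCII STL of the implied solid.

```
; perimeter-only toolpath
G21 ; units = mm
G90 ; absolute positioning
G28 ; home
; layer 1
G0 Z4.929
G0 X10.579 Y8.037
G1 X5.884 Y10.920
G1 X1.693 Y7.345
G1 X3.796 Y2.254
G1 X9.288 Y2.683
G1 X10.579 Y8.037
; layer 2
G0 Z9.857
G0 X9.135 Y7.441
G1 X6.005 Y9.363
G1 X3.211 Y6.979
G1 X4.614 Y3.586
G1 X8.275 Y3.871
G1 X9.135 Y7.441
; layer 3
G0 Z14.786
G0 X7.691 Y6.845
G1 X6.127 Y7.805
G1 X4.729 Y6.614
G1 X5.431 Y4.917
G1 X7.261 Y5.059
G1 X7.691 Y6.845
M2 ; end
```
solid part
  facet normal 0.0000 0.0000 -1.0000
    outer loop
      vertex 0.174 7.711 0.000
      vertex 5.763 12.477 0.000
      vertex 12.022 8.634 0.000
    endloop
  endfacet
  facet normal 0.0000 0.0000 -1.0000
    outer loop
      vertex 2.979 0.923 0.000
      vertex 0.174 7.711 0.000
      vertex 12.022 8.634 0.000
    endloop
  endfacet
  facet normal 0.0000 0.0000 -1.0000
    outer loop
      vertex 10.302 1.494 0.000
      vertex 2.979 0.923 0.000
      vertex 12.022 8.634 0.000
    endloop
  endfacet
  facet normal 0.5068 0.8255 0.2483
    outer loop
      vertex 12.022 8.634 0.000
      vertex 5.763 12.477 0.000
      vertex 6.248 6.248 19.715
    endloop
  endfacet
  facet normal -0.6285 0.7371 0.2483
    outer loop
      vertex 5.763 12.477 0.000
      vertex 0.174 7.711 0.000
      vertex 6.248 6.248 19.715
    endloop
  endfacet
  facet normal -0.8952 -0.3699 0.2484
    outer loop
      vertex 0.174 7.711 0.000
      vertex 2.979 0.923 0.000
      vertex 6.248 6.248 19.715
    endloop
  endfacet
  facet normal 0.0753 -0.9657 0.2484
    outer loop
      vertex 2.979 0.923 0.000
      vertex 10.302 1.494 0.000
      vertex 6.248 6.248 19.715
    endloop
  endfacet
  facet normal 0.9417 -0.2269 0.2484
    outer loop
      vertex 10.302 1.494 0.000
      vertex 12.022 8.634 0.000
      vertex 6.248 6.248 19.715
    endloop
  endfacet
endsolid part

The G0 Z moves step by Δz≈4.929 mm. The G1 loops shrink linearly with z, so the solid tapers from its base footprint up to z≈19.7. Closing with a flat bottom cap and the tapered top and triangulating gives 8 facets — a regular 5-sided pyramid, base circumscribed radius ≈ 6.25 mm, apex at z ≈ 19.7 mm.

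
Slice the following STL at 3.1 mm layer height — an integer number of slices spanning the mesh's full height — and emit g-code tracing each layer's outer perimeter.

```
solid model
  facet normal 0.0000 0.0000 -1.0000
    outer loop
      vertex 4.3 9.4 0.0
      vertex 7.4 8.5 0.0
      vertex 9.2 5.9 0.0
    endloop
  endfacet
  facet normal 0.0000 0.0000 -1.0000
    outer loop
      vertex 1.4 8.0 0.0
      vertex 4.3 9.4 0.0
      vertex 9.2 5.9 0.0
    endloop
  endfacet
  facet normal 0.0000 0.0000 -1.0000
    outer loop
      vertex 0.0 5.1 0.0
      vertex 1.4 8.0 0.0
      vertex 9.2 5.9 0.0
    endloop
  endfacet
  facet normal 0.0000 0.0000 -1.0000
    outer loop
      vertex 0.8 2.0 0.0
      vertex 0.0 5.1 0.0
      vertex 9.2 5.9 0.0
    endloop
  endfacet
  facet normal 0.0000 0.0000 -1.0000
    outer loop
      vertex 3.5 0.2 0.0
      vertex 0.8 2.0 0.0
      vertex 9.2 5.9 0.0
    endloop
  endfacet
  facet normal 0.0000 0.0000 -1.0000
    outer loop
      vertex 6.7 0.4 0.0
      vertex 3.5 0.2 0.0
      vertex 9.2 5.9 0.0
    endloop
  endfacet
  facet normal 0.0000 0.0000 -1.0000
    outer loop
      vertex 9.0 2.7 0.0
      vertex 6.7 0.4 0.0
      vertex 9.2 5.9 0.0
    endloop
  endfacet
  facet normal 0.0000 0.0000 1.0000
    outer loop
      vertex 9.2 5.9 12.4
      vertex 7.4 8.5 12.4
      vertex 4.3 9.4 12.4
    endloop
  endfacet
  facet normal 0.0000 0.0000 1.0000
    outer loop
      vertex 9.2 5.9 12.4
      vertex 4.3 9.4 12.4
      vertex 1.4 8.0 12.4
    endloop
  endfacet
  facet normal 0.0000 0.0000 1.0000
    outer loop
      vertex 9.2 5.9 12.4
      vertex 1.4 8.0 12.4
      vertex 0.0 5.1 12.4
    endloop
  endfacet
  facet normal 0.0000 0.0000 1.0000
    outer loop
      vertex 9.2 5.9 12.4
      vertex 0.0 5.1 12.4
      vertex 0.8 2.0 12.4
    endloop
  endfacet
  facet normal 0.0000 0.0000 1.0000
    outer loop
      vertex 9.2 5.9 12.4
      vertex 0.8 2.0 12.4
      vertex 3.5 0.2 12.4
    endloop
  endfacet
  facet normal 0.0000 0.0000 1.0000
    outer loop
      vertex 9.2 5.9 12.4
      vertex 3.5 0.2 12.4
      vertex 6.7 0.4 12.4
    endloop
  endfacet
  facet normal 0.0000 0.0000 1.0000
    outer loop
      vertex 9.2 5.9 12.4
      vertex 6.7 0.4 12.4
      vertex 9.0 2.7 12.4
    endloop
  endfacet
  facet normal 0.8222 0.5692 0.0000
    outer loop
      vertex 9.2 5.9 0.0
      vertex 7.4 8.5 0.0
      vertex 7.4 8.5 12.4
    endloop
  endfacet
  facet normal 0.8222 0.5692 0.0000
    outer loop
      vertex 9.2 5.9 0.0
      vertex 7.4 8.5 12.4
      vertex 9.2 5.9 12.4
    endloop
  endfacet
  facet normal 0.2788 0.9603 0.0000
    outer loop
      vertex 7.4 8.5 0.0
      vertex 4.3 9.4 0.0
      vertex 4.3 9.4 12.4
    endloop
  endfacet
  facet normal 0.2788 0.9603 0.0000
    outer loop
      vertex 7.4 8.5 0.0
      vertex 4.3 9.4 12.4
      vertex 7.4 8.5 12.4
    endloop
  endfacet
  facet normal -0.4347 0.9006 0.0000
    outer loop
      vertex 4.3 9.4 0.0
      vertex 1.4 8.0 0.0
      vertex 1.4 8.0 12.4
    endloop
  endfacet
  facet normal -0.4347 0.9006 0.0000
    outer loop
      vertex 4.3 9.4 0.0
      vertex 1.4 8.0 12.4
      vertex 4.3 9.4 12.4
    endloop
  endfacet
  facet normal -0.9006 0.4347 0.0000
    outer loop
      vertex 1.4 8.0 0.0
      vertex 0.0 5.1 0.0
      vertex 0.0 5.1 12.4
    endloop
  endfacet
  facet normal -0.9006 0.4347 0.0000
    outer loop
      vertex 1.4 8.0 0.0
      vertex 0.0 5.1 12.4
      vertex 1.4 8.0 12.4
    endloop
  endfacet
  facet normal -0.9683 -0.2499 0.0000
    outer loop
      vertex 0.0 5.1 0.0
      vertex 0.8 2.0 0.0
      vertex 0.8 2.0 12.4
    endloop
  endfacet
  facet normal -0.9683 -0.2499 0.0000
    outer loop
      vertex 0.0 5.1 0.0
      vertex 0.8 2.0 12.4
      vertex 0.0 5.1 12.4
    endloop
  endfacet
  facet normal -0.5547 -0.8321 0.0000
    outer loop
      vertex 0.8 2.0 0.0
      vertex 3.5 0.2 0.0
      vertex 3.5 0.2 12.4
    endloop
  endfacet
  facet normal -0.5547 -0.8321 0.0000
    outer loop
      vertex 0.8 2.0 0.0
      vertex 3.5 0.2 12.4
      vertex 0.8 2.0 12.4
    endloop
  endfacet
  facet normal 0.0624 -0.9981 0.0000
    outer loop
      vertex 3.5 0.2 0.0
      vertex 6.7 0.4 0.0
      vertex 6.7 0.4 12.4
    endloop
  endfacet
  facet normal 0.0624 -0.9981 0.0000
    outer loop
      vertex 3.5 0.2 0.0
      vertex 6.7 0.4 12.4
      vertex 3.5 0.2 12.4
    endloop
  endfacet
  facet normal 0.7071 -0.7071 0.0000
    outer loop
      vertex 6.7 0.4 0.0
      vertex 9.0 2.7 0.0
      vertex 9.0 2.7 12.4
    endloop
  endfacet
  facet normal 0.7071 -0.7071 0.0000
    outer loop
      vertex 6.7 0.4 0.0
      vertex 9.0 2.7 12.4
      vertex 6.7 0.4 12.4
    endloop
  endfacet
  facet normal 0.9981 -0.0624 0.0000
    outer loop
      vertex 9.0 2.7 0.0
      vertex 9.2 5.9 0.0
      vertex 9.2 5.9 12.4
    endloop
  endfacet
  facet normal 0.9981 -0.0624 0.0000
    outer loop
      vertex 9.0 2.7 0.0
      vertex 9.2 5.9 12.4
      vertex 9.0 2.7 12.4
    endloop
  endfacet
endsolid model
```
; perimeter-only toolpath
G21 ; units = mm
G90 ; absolute positioning
G28 ; home
; layer 1
G0 Z3.1
G0 X9.2 Y5.9
G1 X7.4 Y8.5
G1 X4.3 Y9.4
G1 X1.4 Y8.0
G1 X0.0 Y5.1
G1 X0.8 Y2.0
G1 X3.5 Y0.2
G1 X6.7 Y0.4
G1 X9.0 Y2.7
G1 X9.2 Y5.9
; layer 2
G0 Z6.2
G0 X9.2 Y5.9
G1 X7.4 Y8.5
G1 X4.3 Y9.4
G1 X1.4 Y8.0
G1 X0.0 Y5.1
G1 X0.8 Y2.0
G1 X3.5 Y0.2
G1 X6.7 Y0.4
G1 X9.0 Y2.7
G1 X9.2 Y5.9
; layer 3
G0 Z9.3
G0 X9.2 Y5.9
G1 X7.4 Y8.5
G1 X4.3 Y9.4
G1 X1.4 Y8.0
G1 X0.0 Y5.1
G1 X0.8 Y2.0
G1 X3.5 Y0.2
G1 X6.7 Y0.4
G1 X9.0 Y2.7
G1 X9.2 Y5.9
; layer 4
G0 Z12.4
G0 X9.2 Y5.9
G1 X7.4 Y8.5
G1 X4.3 Y9.4
G1 X1.4 Y8.0
G1 X0.0 Y5.1
G1 X0.8 Y2.0
G1 X3.5 Y0.2
G1 X6.7 Y0.4
G1 X9.0 Y2.7
G1 X9.2 Y5.9
M2 ; end

The solid is a regular 9-sided prism (a cylinder approximated with 9 flat sides), circumscribed radius ≈ 4.7 mm, height ≈ 12.4 mm. Slicing at Δz = 3.1 mm — 4 equal slices spanning the solid's height, so layer i sits at z = i·h/4 — gives 4 non-empty perimeters. Each is a 9-segment closed polygon; G0 lifts to the layer z and rapids to the start vertex, then G1 traces the edges.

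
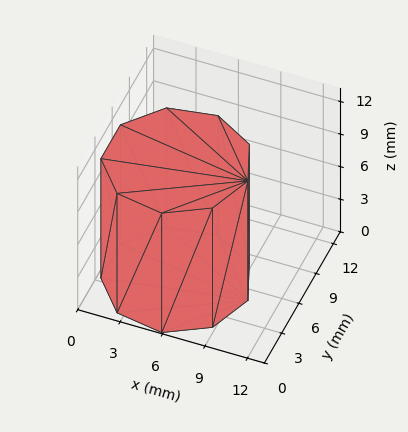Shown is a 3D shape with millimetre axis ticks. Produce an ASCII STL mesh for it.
Reading the render: the shape is a regular 9-sided prism (a cylinder approximated with 9 flat sides), circumscribed radius ≈ 5 mm, height ≈ 11 mm (dimensions read to the nearest mm from the axis ticks). For the STL, each face is triangulated and given an outward normal.

solid part
  facet normal 0.0000 0.0000 -1.0000
    outer loop
      vertex 5.9 9.9 0.0
      vertex 8.8 8.2 0.0
      vertex 10.0 5.0 0.0
    endloop
  endfacet
  facet normal 0.0000 0.0000 -1.0000
    outer loop
      vertex 2.5 9.3 0.0
      vertex 5.9 9.9 0.0
      vertex 10.0 5.0 0.0
    endloop
  endfacet
  facet normal 0.0000 0.0000 -1.0000
    outer loop
      vertex 0.3 6.7 0.0
      vertex 2.5 9.3 0.0
      vertex 10.0 5.0 0.0
    endloop
  endfacet
  facet normal 0.0000 0.0000 -1.0000
    outer loop
      vertex 0.3 3.3 0.0
      vertex 0.3 6.7 0.0
      vertex 10.0 5.0 0.0
    endloop
  endfacet
  facet normal 0.0000 0.0000 -1.0000
    outer loop
      vertex 2.5 0.7 0.0
      vertex 0.3 3.3 0.0
      vertex 10.0 5.0 0.0
    endloop
  endfacet
  facet normal 0.0000 0.0000 -1.0000
    outer loop
      vertex 5.9 0.1 0.0
      vertex 2.5 0.7 0.0
      vertex 10.0 5.0 0.0
    endloop
  endfacet
  facet normal 0.0000 0.0000 -1.0000
    outer loop
      vertex 8.8 1.8 0.0
      vertex 5.9 0.1 0.0
      vertex 10.0 5.0 0.0
    endloop
  endfacet
  facet normal 0.0000 0.0000 1.0000
    outer loop
      vertex 10.0 5.0 11.0
      vertex 8.8 8.2 11.0
      vertex 5.9 9.9 11.0
    endloop
  endfacet
  facet normal 0.0000 0.0000 1.0000
    outer loop
      vertex 10.0 5.0 11.0
      vertex 5.9 9.9 11.0
      vertex 2.5 9.3 11.0
    endloop
  endfacet
  facet normal 0.0000 0.0000 1.0000
    outer loop
      vertex 10.0 5.0 11.0
      vertex 2.5 9.3 11.0
      vertex 0.3 6.7 11.0
    endloop
  endfacet
  facet normal 0.0000 0.0000 1.0000
    outer loop
      vertex 10.0 5.0 11.0
      vertex 0.3 6.7 11.0
      vertex 0.3 3.3 11.0
    endloop
  endfacet
  facet normal 0.0000 0.0000 1.0000
    outer loop
      vertex 10.0 5.0 11.0
      vertex 0.3 3.3 11.0
      vertex 2.5 0.7 11.0
    endloop
  endfacet
  facet normal 0.0000 0.0000 1.0000
    outer loop
      vertex 10.0 5.0 11.0
      vertex 2.5 0.7 11.0
      vertex 5.9 0.1 11.0
    endloop
  endfacet
  facet normal 0.0000 0.0000 1.0000
    outer loop
      vertex 10.0 5.0 11.0
      vertex 5.9 0.1 11.0
      vertex 8.8 1.8 11.0
    endloop
  endfacet
  facet normal 0.9363 0.3511 0.0000
    outer loop
      vertex 10.0 5.0 0.0
      vertex 8.8 8.2 0.0
      vertex 8.8 8.2 11.0
    endloop
  endfacet
  facet normal 0.9363 0.3511 0.0000
    outer loop
      vertex 10.0 5.0 0.0
      vertex 8.8 8.2 11.0
      vertex 10.0 5.0 11.0
    endloop
  endfacet
  facet normal 0.5057 0.8627 0.0000
    outer loop
      vertex 8.8 8.2 0.0
      vertex 5.9 9.9 0.0
      vertex 5.9 9.9 11.0
    endloop
  endfacet
  facet normal 0.5057 0.8627 0.0000
    outer loop
      vertex 8.8 8.2 0.0
      vertex 5.9 9.9 11.0
      vertex 8.8 8.2 11.0
    endloop
  endfacet
  facet normal -0.1738 0.9848 0.0000
    outer loop
      vertex 5.9 9.9 0.0
      vertex 2.5 9.3 0.0
      vertex 2.5 9.3 11.0
    endloop
  endfacet
  facet normal -0.1738 0.9848 0.0000
    outer loop
      vertex 5.9 9.9 0.0
      vertex 2.5 9.3 11.0
      vertex 5.9 9.9 11.0
    endloop
  endfacet
  facet normal -0.7634 0.6459 0.0000
    outer loop
      vertex 2.5 9.3 0.0
      vertex 0.3 6.7 0.0
      vertex 0.3 6.7 11.0
    endloop
  endfacet
  facet normal -0.7634 0.6459 0.0000
    outer loop
      vertex 2.5 9.3 0.0
      vertex 0.3 6.7 11.0
      vertex 2.5 9.3 11.0
    endloop
  endfacet
  facet normal -1.0000 0.0000 0.0000
    outer loop
      vertex 0.3 6.7 0.0
      vertex 0.3 3.3 0.0
      vertex 0.3 3.3 11.0
    endloop
  endfacet
  facet normal -1.0000 0.0000 0.0000
    outer loop
      vertex 0.3 6.7 0.0
      vertex 0.3 3.3 11.0
      vertex 0.3 6.7 11.0
    endloop
  endfacet
  facet normal -0.7634 -0.6459 0.0000
    outer loop
      vertex 0.3 3.3 0.0
      vertex 2.5 0.7 0.0
      vertex 2.5 0.7 11.0
    endloop
  endfacet
  facet normal -0.7634 -0.6459 0.0000
    outer loop
      vertex 0.3 3.3 0.0
      vertex 2.5 0.7 11.0
      vertex 0.3 3.3 11.0
    endloop
  endfacet
  facet normal -0.1738 -0.9848 0.0000
    outer loop
      vertex 2.5 0.7 0.0
      vertex 5.9 0.1 0.0
      vertex 5.9 0.1 11.0
    endloop
  endfacet
  facet normal -0.1738 -0.9848 0.0000
    outer loop
      vertex 2.5 0.7 0.0
      vertex 5.9 0.1 11.0
      vertex 2.5 0.7 11.0
    endloop
  endfacet
  facet normal 0.5057 -0.8627 0.0000
    outer loop
      vertex 5.9 0.1 0.0
      vertex 8.8 1.8 0.0
      vertex 8.8 1.8 11.0
    endloop
  endfacet
  facet normal 0.5057 -0.8627 0.0000
    outer loop
      vertex 5.9 0.1 0.0
      vertex 8.8 1.8 11.0
      vertex 5.9 0.1 11.0
    endloop
  endfacet
  facet normal 0.9363 -0.3511 0.0000
    outer loop
      vertex 8.8 1.8 0.0
      vertex 10.0 5.0 0.0
      vertex 10.0 5.0 11.0
    endloop
  endfacet
  facet normal 0.9363 -0.3511 0.0000
    outer loop
      vertex 8.8 1.8 0.0
      vertex 10.0 5.0 11.0
      vertex 8.8 1.8 11.0
    endloop
  endfacet
endsolid part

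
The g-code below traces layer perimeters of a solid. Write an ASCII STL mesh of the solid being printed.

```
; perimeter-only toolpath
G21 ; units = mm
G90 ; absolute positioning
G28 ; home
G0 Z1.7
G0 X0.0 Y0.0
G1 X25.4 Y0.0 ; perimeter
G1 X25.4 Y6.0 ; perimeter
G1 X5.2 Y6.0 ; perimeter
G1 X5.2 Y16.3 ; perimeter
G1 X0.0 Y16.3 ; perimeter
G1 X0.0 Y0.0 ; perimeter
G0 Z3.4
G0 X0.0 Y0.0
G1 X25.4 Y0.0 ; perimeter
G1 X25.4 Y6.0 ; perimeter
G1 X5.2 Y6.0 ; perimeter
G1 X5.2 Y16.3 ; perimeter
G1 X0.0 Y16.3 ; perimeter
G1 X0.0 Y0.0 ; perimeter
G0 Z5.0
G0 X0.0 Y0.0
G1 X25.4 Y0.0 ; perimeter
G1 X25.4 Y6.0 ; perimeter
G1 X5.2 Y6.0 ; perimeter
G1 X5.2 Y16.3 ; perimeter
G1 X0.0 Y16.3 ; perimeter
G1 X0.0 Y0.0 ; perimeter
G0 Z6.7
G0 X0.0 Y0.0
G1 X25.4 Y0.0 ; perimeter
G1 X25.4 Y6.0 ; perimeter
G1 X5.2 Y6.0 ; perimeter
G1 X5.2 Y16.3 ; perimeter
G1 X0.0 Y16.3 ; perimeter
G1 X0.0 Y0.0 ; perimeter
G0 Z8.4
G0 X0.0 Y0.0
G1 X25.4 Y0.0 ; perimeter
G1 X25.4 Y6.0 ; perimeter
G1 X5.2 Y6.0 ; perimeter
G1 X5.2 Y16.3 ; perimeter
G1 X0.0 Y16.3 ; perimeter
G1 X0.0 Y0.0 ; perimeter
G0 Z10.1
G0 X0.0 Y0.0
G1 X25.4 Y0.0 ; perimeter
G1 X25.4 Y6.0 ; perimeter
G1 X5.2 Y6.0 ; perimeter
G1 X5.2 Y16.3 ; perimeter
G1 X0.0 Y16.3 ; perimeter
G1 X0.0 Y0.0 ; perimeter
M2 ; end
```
solid part
  facet normal 0.0000 0.0000 -1.0000
    outer loop
      vertex 25.4 6.0 0.0
      vertex 25.4 0.0 0.0
      vertex 0.0 0.0 0.0
    endloop
  endfacet
  facet normal 0.0000 0.0000 -1.0000
    outer loop
      vertex 5.2 6.0 0.0
      vertex 25.4 6.0 0.0
      vertex 0.0 0.0 0.0
    endloop
  endfacet
  facet normal 0.0000 0.0000 -1.0000
    outer loop
      vertex 5.2 16.3 0.0
      vertex 5.2 6.0 0.0
      vertex 0.0 0.0 0.0
    endloop
  endfacet
  facet normal 0.0000 0.0000 -1.0000
    outer loop
      vertex 0.0 16.3 0.0
      vertex 5.2 16.3 0.0
      vertex 0.0 0.0 0.0
    endloop
  endfacet
  facet normal 0.0000 0.0000 1.0000
    outer loop
      vertex 0.0 0.0 10.1
      vertex 25.4 0.0 10.1
      vertex 25.4 6.0 10.1
    endloop
  endfacet
  facet normal 0.0000 0.0000 1.0000
    outer loop
      vertex 0.0 0.0 10.1
      vertex 25.4 6.0 10.1
      vertex 5.2 6.0 10.1
    endloop
  endfacet
  facet normal 0.0000 0.0000 1.0000
    outer loop
      vertex 0.0 0.0 10.1
      vertex 5.2 6.0 10.1
      vertex 5.2 16.3 10.1
    endloop
  endfacet
  facet normal 0.0000 0.0000 1.0000
    outer loop
      vertex 0.0 0.0 10.1
      vertex 5.2 16.3 10.1
      vertex 0.0 16.3 10.1
    endloop
  endfacet
  facet normal 0.0000 -1.0000 0.0000
    outer loop
      vertex 0.0 0.0 0.0
      vertex 25.4 0.0 0.0
      vertex 25.4 0.0 10.1
    endloop
  endfacet
  facet normal 0.0000 -1.0000 0.0000
    outer loop
      vertex 0.0 0.0 0.0
      vertex 25.4 0.0 10.1
      vertex 0.0 0.0 10.1
    endloop
  endfacet
  facet normal 1.0000 0.0000 0.0000
    outer loop
      vertex 25.4 0.0 0.0
      vertex 25.4 6.0 0.0
      vertex 25.4 6.0 10.1
    endloop
  endfacet
  facet normal 1.0000 0.0000 0.0000
    outer loop
      vertex 25.4 0.0 0.0
      vertex 25.4 6.0 10.1
      vertex 25.4 0.0 10.1
    endloop
  endfacet
  facet normal 0.0000 1.0000 0.0000
    outer loop
      vertex 25.4 6.0 0.0
      vertex 5.2 6.0 0.0
      vertex 5.2 6.0 10.1
    endloop
  endfacet
  facet normal 0.0000 1.0000 0.0000
    outer loop
      vertex 25.4 6.0 0.0
      vertex 5.2 6.0 10.1
      vertex 25.4 6.0 10.1
    endloop
  endfacet
  facet normal 1.0000 0.0000 0.0000
    outer loop
      vertex 5.2 6.0 0.0
      vertex 5.2 16.3 0.0
      vertex 5.2 16.3 10.1
    endloop
  endfacet
  facet normal 1.0000 0.0000 0.0000
    outer loop
      vertex 5.2 6.0 0.0
      vertex 5.2 16.3 10.1
      vertex 5.2 6.0 10.1
    endloop
  endfacet
  facet normal 0.0000 1.0000 0.0000
    outer loop
      vertex 5.2 16.3 0.0
      vertex 0.0 16.3 0.0
      vertex 0.0 16.3 10.1
    endloop
  endfacet
  facet normal 0.0000 1.0000 0.0000
    outer loop
      vertex 5.2 16.3 0.0
      vertex 0.0 16.3 10.1
      vertex 5.2 16.3 10.1
    endloop
  endfacet
  facet normal -1.0000 0.0000 0.0000
    outer loop
      vertex 0.0 16.3 0.0
      vertex 0.0 0.0 0.0
      vertex 0.0 0.0 10.1
    endloop
  endfacet
  facet normal -1.0000 0.0000 0.0000
    outer loop
      vertex 0.0 16.3 0.0
      vertex 0.0 0.0 10.1
      vertex 0.0 16.3 10.1
    endloop
  endfacet
endsolid part

The G0 Z moves step by Δz≈1.7 mm. Every layer's G1 loop is the same polygon, so the solid is a straight extrusion of it from z=0 to z≈10.1. Closing with flat bottom and top caps and triangulating gives 20 facets — an L-shaped prism: outer 25.4 × 16.3 mm, arm thicknesses ≈ 6 mm (horizontal) and 5.2 mm (vertical), extruded 10.1 mm in z.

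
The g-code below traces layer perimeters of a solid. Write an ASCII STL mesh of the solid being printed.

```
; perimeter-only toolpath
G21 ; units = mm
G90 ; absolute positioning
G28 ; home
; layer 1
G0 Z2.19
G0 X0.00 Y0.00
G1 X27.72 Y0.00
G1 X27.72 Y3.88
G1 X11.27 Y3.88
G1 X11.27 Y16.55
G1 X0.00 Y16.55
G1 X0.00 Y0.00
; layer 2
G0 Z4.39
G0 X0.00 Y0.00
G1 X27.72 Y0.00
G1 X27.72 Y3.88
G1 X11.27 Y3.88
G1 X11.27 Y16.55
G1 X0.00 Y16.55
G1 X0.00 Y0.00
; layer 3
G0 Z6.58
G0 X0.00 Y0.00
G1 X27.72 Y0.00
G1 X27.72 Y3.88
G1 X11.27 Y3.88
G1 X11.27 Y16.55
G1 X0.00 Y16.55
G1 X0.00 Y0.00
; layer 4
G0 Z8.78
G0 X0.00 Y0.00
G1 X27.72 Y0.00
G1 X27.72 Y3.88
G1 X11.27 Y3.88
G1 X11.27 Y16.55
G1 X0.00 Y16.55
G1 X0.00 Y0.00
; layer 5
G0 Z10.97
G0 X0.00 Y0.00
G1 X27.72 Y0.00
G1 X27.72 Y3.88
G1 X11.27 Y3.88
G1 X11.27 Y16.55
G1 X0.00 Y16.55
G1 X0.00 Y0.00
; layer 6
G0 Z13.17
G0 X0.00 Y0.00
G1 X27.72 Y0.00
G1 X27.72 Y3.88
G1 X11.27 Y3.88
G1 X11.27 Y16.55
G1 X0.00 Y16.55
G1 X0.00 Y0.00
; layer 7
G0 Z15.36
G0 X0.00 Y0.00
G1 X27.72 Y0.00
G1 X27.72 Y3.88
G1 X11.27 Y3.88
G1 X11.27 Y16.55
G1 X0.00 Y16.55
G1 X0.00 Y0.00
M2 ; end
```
solid part
  facet normal 0.0000 0.0000 -1.0000
    outer loop
      vertex 27.72 3.88 0.00
      vertex 27.72 0.00 0.00
      vertex 0.00 0.00 0.00
    endloop
  endfacet
  facet normal 0.0000 0.0000 -1.0000
    outer loop
      vertex 11.27 3.88 0.00
      vertex 27.72 3.88 0.00
      vertex 0.00 0.00 0.00
    endloop
  endfacet
  facet normal 0.0000 0.0000 -1.0000
    outer loop
      vertex 11.27 16.55 0.00
      vertex 11.27 3.88 0.00
      vertex 0.00 0.00 0.00
    endloop
  endfacet
  facet normal 0.0000 0.0000 -1.0000
    outer loop
      vertex 0.00 16.55 0.00
      vertex 11.27 16.55 0.00
      vertex 0.00 0.00 0.00
    endloop
  endfacet
  facet normal 0.0000 0.0000 1.0000
    outer loop
      vertex 0.00 0.00 15.36
      vertex 27.72 0.00 15.36
      vertex 27.72 3.88 15.36
    endloop
  endfacet
  facet normal 0.0000 0.0000 1.0000
    outer loop
      vertex 0.00 0.00 15.36
      vertex 27.72 3.88 15.36
      vertex 11.27 3.88 15.36
    endloop
  endfacet
  facet normal 0.0000 0.0000 1.0000
    outer loop
      vertex 0.00 0.00 15.36
      vertex 11.27 3.88 15.36
      vertex 11.27 16.55 15.36
    endloop
  endfacet
  facet normal 0.0000 0.0000 1.0000
    outer loop
      vertex 0.00 0.00 15.36
      vertex 11.27 16.55 15.36
      vertex 0.00 16.55 15.36
    endloop
  endfacet
  facet normal 0.0000 -1.0000 0.0000
    outer loop
      vertex 0.00 0.00 0.00
      vertex 27.72 0.00 0.00
      vertex 27.72 0.00 15.36
    endloop
  endfacet
  facet normal 0.0000 -1.0000 0.0000
    outer loop
      vertex 0.00 0.00 0.00
      vertex 27.72 0.00 15.36
      vertex 0.00 0.00 15.36
    endloop
  endfacet
  facet normal 1.0000 0.0000 0.0000
    outer loop
      vertex 27.72 0.00 0.00
      vertex 27.72 3.88 0.00
      vertex 27.72 3.88 15.36
    endloop
  endfacet
  facet normal 1.0000 0.0000 0.0000
    outer loop
      vertex 27.72 0.00 0.00
      vertex 27.72 3.88 15.36
      vertex 27.72 0.00 15.36
    endloop
  endfacet
  facet normal 0.0000 1.0000 0.0000
    outer loop
      vertex 27.72 3.88 0.00
      vertex 11.27 3.88 0.00
      vertex 11.27 3.88 15.36
    endloop
  endfacet
  facet normal 0.0000 1.0000 0.0000
    outer loop
      vertex 27.72 3.88 0.00
      vertex 11.27 3.88 15.36
      vertex 27.72 3.88 15.36
    endloop
  endfacet
  facet normal 1.0000 0.0000 0.0000
    outer loop
      vertex 11.27 3.88 0.00
      vertex 11.27 16.55 0.00
      vertex 11.27 16.55 15.36
    endloop
  endfacet
  facet normal 1.0000 0.0000 0.0000
    outer loop
      vertex 11.27 3.88 0.00
      vertex 11.27 16.55 15.36
      vertex 11.27 3.88 15.36
    endloop
  endfacet
  facet normal 0.0000 1.0000 0.0000
    outer loop
      vertex 11.27 16.55 0.00
      vertex 0.00 16.55 0.00
      vertex 0.00 16.55 15.36
    endloop
  endfacet
  facet normal 0.0000 1.0000 0.0000
    outer loop
      vertex 11.27 16.55 0.00
      vertex 0.00 16.55 15.36
      vertex 11.27 16.55 15.36
    endloop
  endfacet
  facet normal -1.0000 0.0000 0.0000
    outer loop
      vertex 0.00 16.55 0.00
      vertex 0.00 0.00 0.00
      vertex 0.00 0.00 15.36
    endloop
  endfacet
  facet normal -1.0000 0.0000 0.0000
    outer loop
      vertex 0.00 16.55 0.00
      vertex 0.00 0.00 15.36
      vertex 0.00 16.55 15.36
    endloop
  endfacet
endsolid part

The G0 Z moves step by Δz≈2.19 mm. Every layer's G1 loop is the same polygon, so the solid is a straight extrusion of it from z=0 to z≈15.4. Closing with flat bottom and top caps and triangulating gives 20 facets — an L-shaped prism: outer 27.7 × 16.6 mm, arm thicknesses ≈ 3.88 mm (horizontal) and 11.3 mm (vertical), extruded 15.4 mm in z.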